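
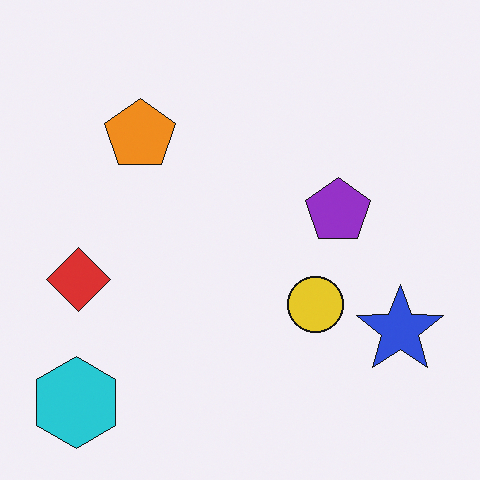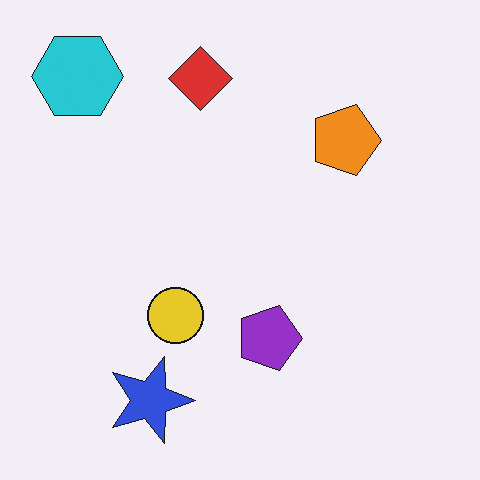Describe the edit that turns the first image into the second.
The second image is the first rotated 90° clockwise.

The cyan hexagon sits in the bottom-left of the first image and the top-left of the second — consistent with a whole-image 90° clockwise rotation.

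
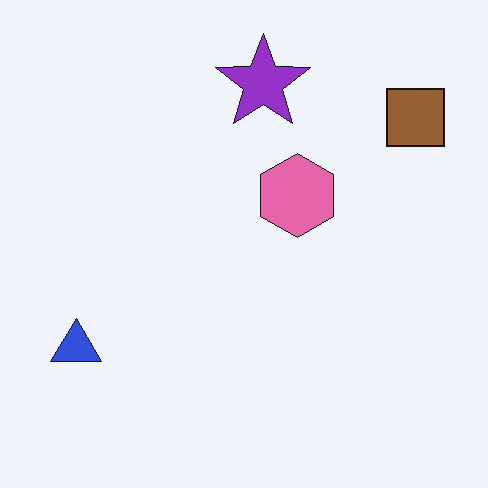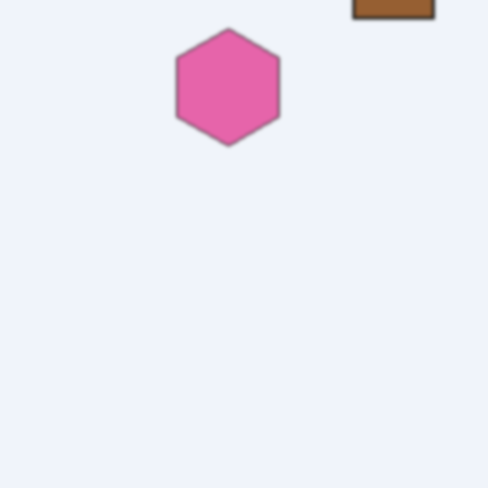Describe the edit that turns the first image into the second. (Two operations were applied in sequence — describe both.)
It was cropped slightly and scaled back up, then lightly blurred.

The visible shapes are larger and the field of view is narrower; shapes near the original edges may be partly or wholly outside the frame — a crop-and-rescale. Shape edges and outlines are uniformly softened across the whole image.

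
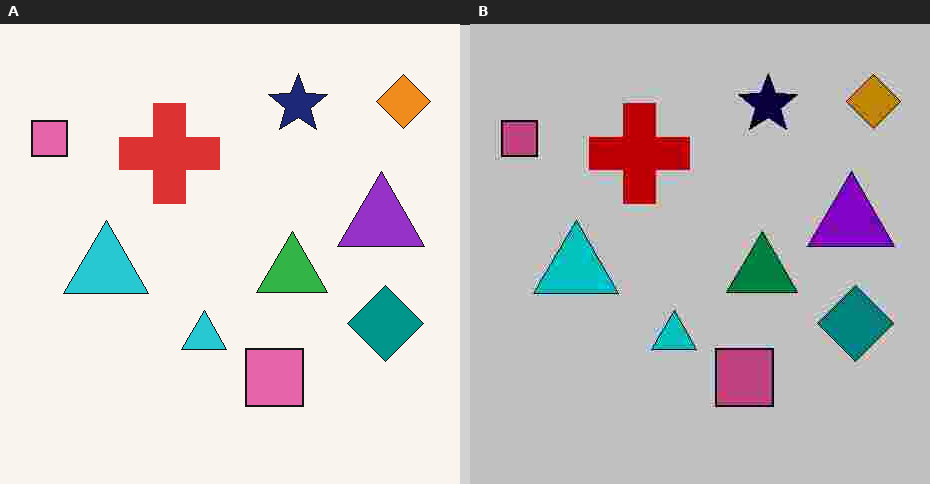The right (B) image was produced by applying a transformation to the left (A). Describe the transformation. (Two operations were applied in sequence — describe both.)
The image was aggressively posterized, then heavily JPEG-compressed with obvious blocking artifacts.

Each flat color has snapped to a coarser quantized level — most visibly, the near-white background has dropped to a flat grey. Blocky 8×8 compression artifacts appear around shape edges and the flat background shows ringing — characteristic JPEG degradation.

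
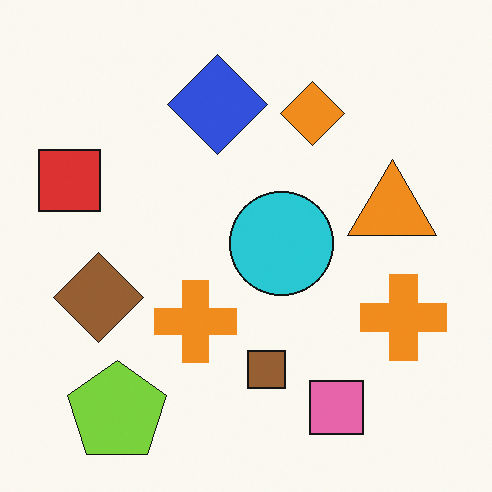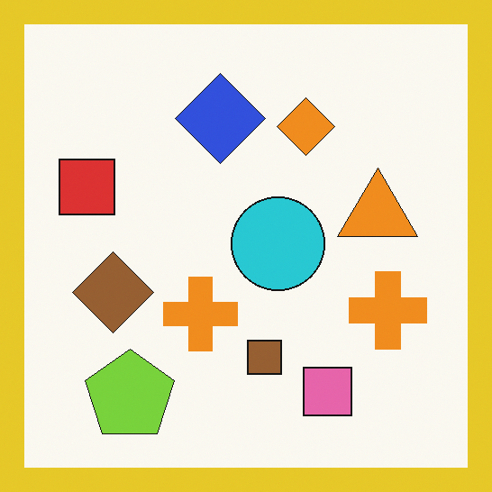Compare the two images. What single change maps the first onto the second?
It was framed with a yellow border.

A solid yellow frame runs around the edge of the second image, with the content slightly shrunk inside it.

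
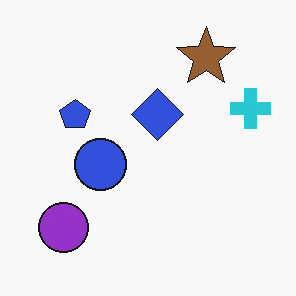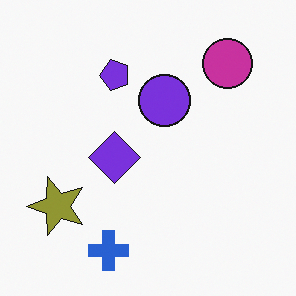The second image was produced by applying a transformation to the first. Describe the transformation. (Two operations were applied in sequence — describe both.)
Hue-shifted slightly, then transposed (reflected across the top-left ↔ bottom-right diagonal).

Every shape's color has rotated by the same amount around the hue wheel — a uniform hue shift. Shapes have swapped their row and column positions — what was in the top-right is now in the bottom-left — a diagonal reflection.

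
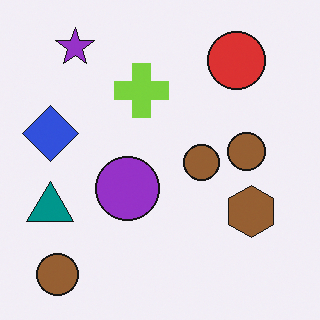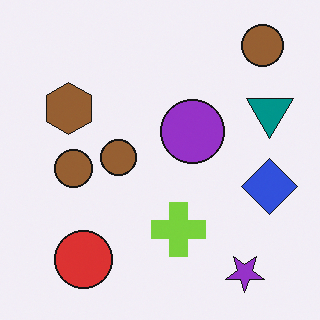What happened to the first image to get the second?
It was rotated 180°.

The purple star sits in the top-left of the first image and the bottom-right of the second — consistent with a whole-image 180° rotation.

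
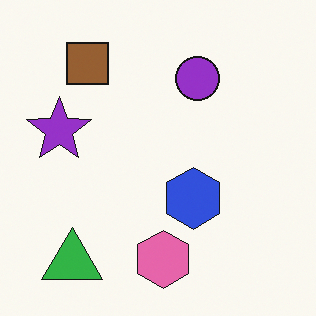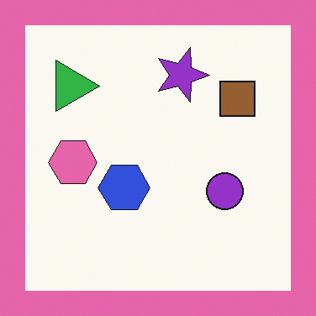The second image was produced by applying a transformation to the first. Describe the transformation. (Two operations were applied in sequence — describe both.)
The transformation is: rotated 90° clockwise, then framed with a pink border.

The green triangle sits in the bottom-left of the first image and the top-left of the second — consistent with a whole-image 90° clockwise rotation. A solid pink frame runs around the edge of the second image, with the content slightly shrunk inside it.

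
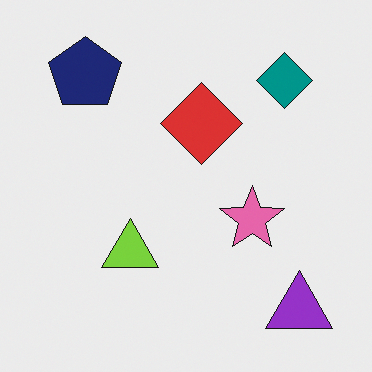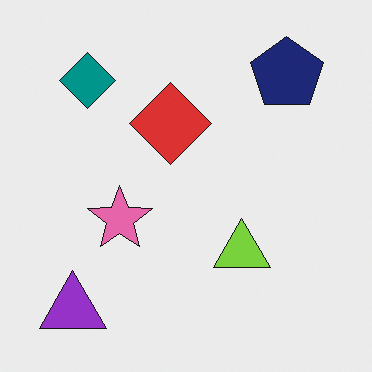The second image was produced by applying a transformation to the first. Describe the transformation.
Flipped horizontally (left ↔ right).

The purple triangle is in the bottom-right of the first image and the bottom-left of the second — shapes on opposite sides of the vertical midline have swapped in a mirror flip.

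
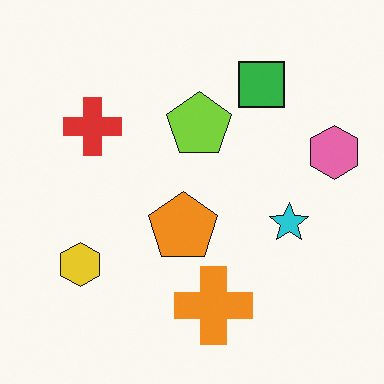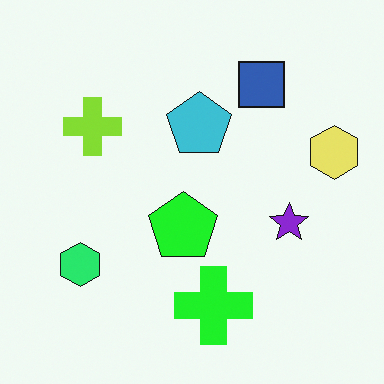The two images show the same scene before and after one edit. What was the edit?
The second image is the first hue-shifted by a moderate amount.

Every shape's color has rotated by the same amount around the hue wheel — a uniform hue shift.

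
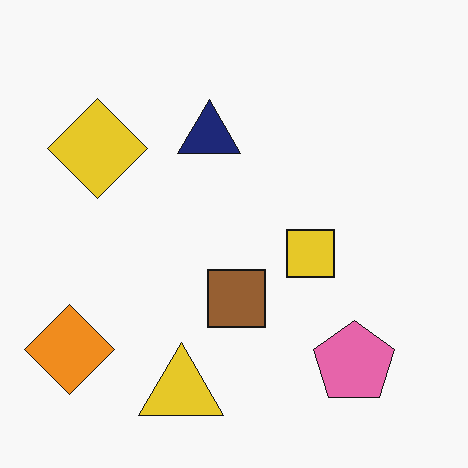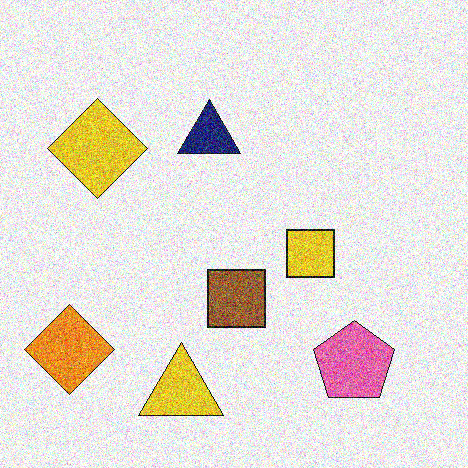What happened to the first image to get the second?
The second image is the first degraded with strong gaussian noise.

Random speckle covers the whole image, including the flat background.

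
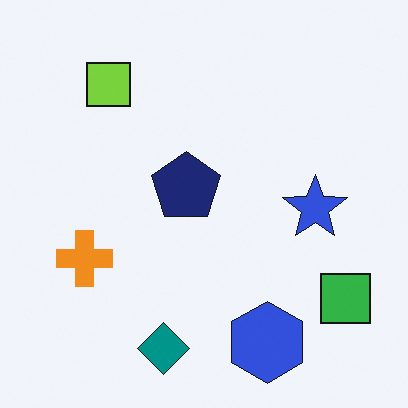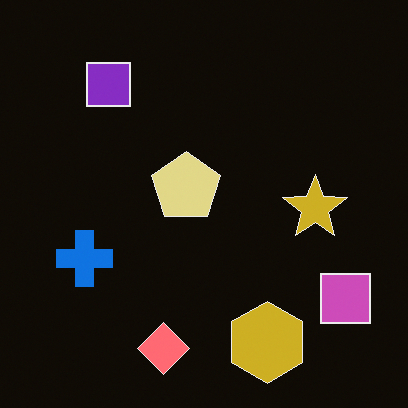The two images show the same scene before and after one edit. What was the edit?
The second image is the first color-inverted (negative).

The light background has become dark and every shape's color is its complement — a photographic negative.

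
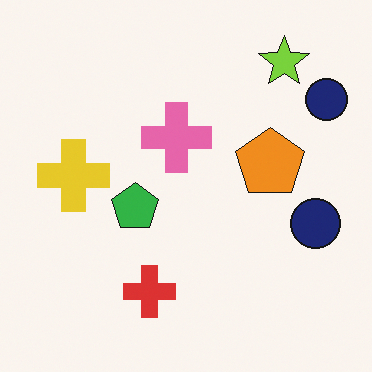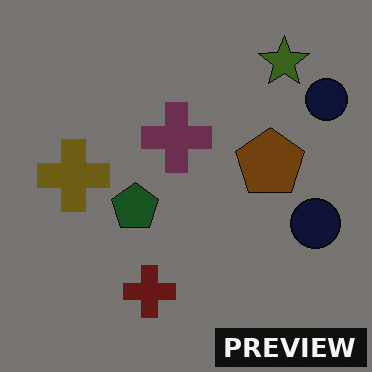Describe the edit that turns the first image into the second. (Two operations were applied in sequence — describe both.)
It was darkened a lot, then watermarked with the text "PREVIEW" in the lower-right corner.

Every pixel — background and shapes alike — is uniformly darkened. A dark label reading "PREVIEW" appears in the lower-right corner.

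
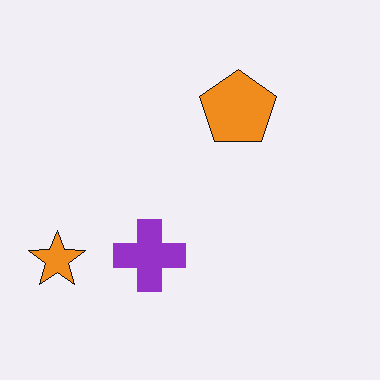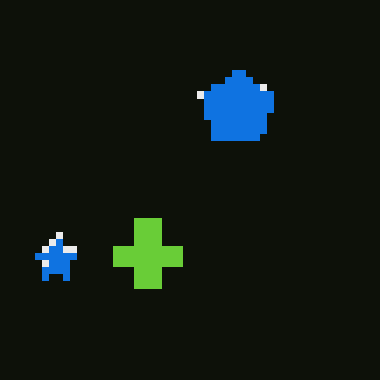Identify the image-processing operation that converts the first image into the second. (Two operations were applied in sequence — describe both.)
The image was color-inverted (negative), then moderately pixelated.

The light background has become dark and every shape's color is its complement — a photographic negative. Shapes are reduced to large square blocks; fine edges and outlines are lost — a downscale-then-upscale (mosaic) effect.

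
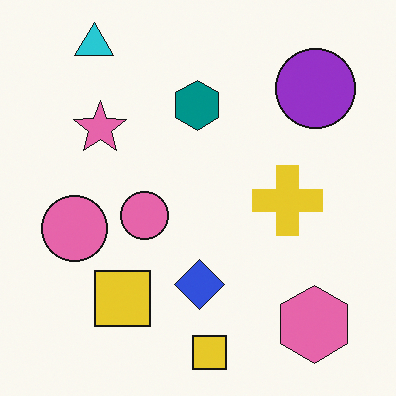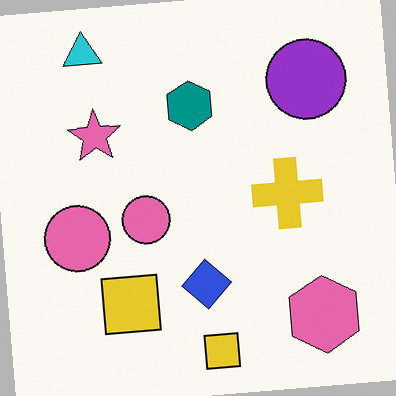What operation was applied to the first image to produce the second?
The transformation is: rotated counter-clockwise by a slight angle.

Every shape is tilted by the same angle and the image corners show triangular fill wedges — a whole-image rotation by a non-right angle.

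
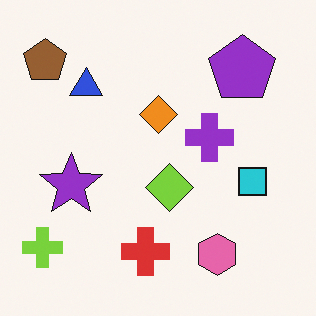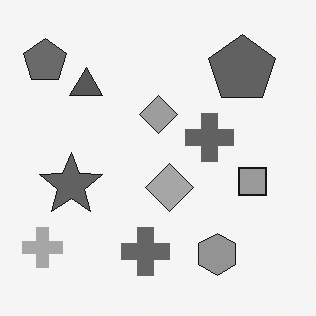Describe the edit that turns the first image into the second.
Converted to grayscale.

All color is removed — every shape is now a shade of grey.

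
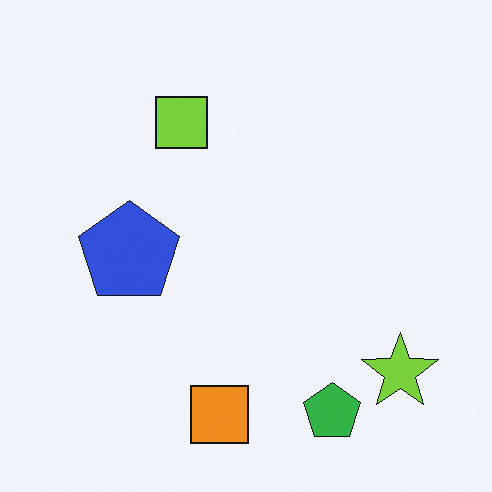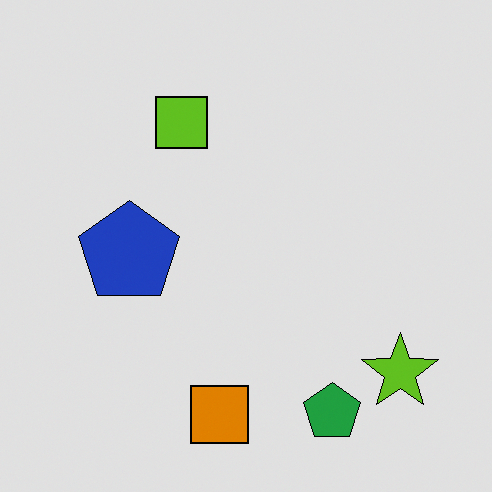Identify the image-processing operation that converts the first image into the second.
The image was posterized to a reduced palette.

Each flat color has snapped to a coarser quantized level — most visibly, the near-white background has dropped to a flat grey.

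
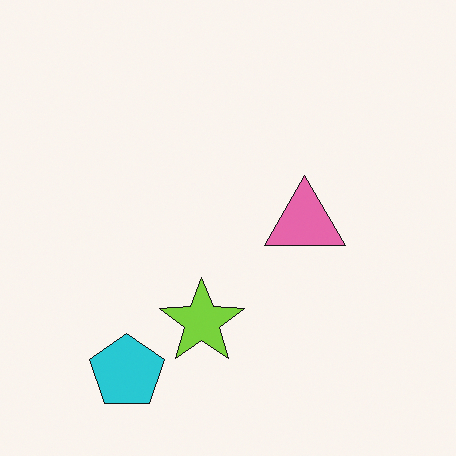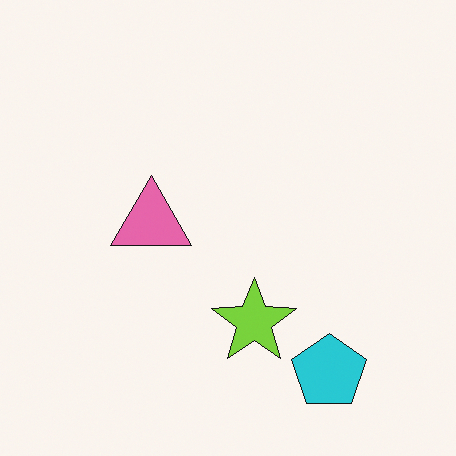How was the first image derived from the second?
The transformation is: flipped horizontally (left ↔ right).

The cyan pentagon is in the bottom-right of the second image and the bottom-left of the first — shapes on opposite sides of the vertical midline have swapped in a mirror flip.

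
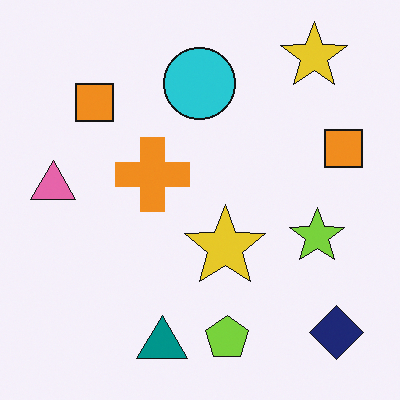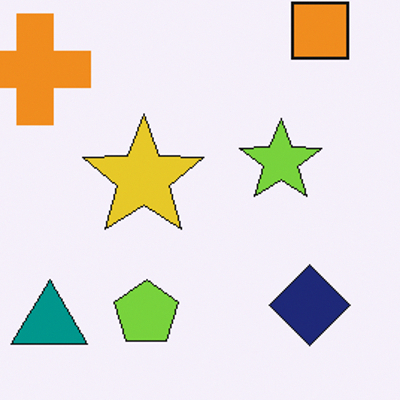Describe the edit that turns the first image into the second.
It was cropped slightly and scaled back up.

The visible shapes are larger and the field of view is narrower; shapes near the original edges may be partly or wholly outside the frame — a crop-and-rescale.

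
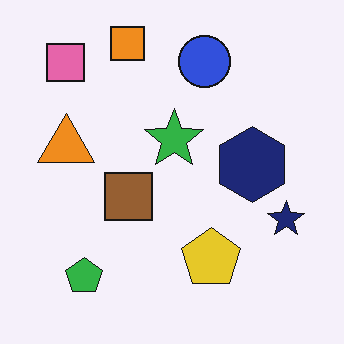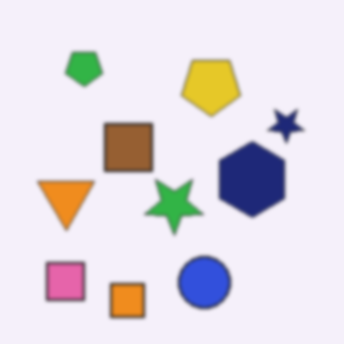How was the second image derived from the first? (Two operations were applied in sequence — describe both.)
This is the original image lightly blurred, then flipped vertically (top ↔ bottom).

Shape edges and outlines are uniformly softened across the whole image. The orange square is in the top of the first image and the bottom of the second — shapes on opposite sides of the horizontal midline have swapped in a mirror flip.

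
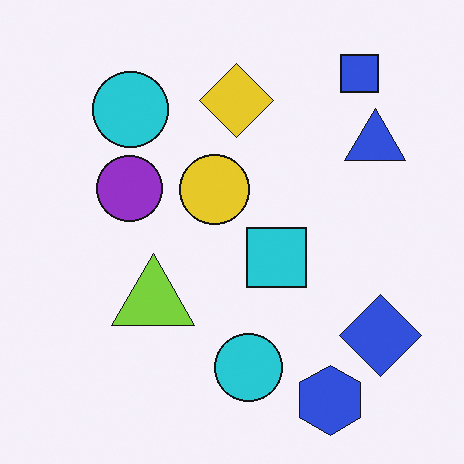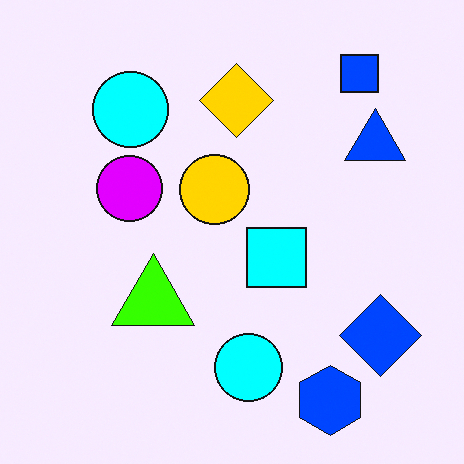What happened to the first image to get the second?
Heavily oversaturated.

All colors are more vivid — a global saturation change.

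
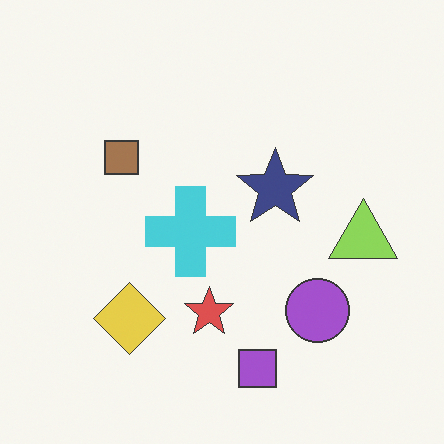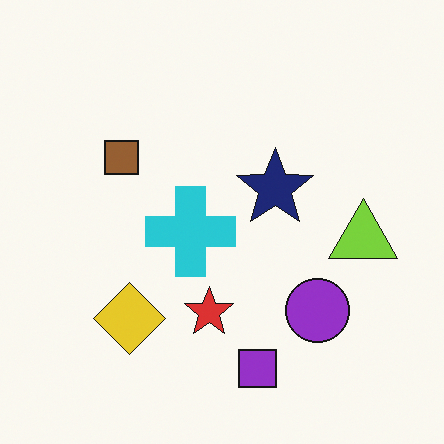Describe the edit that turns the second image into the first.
It was given slightly reduced contrast.

Tones are pushed toward mid-grey across the whole image — a global contrast change.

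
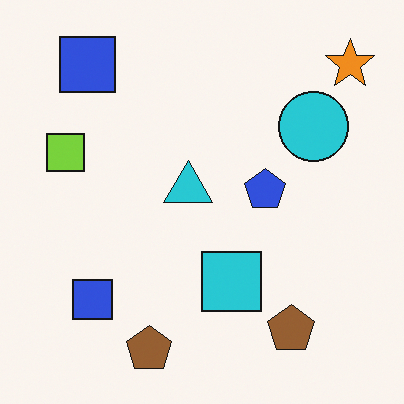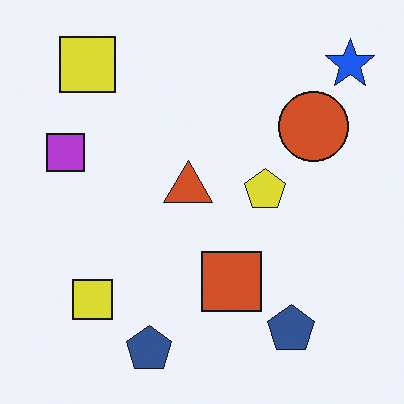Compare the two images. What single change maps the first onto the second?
This is the original image hue-shifted through roughly half the color wheel.

Every shape's color has rotated by the same amount around the hue wheel — a uniform hue shift.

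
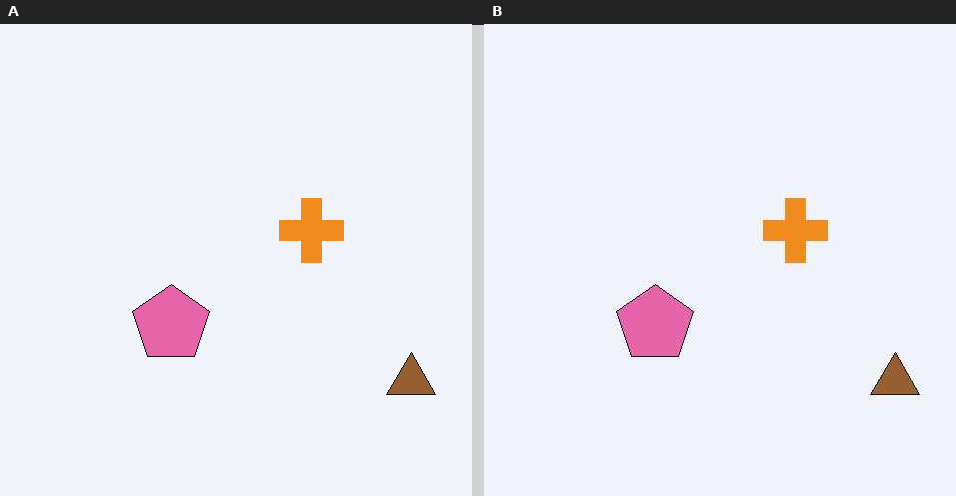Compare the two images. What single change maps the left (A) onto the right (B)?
This is the original image JPEG-compressed with visible artifacts.

Blocky 8×8 compression artifacts appear around shape edges and the flat background shows ringing — characteristic JPEG degradation.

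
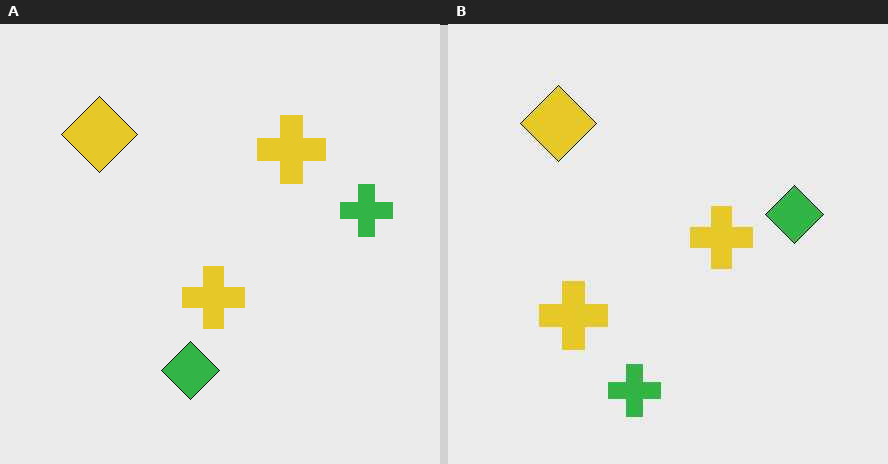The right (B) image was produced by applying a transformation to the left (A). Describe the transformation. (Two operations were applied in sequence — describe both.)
This is the original image transposed (reflected across the top-left ↔ bottom-right diagonal), then JPEG-compressed with visible artifacts.

Shapes have swapped their row and column positions — what was in the top-right is now in the bottom-left — a diagonal reflection. Blocky 8×8 compression artifacts appear around shape edges and the flat background shows ringing — characteristic JPEG degradation.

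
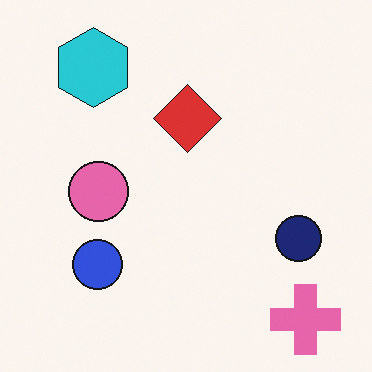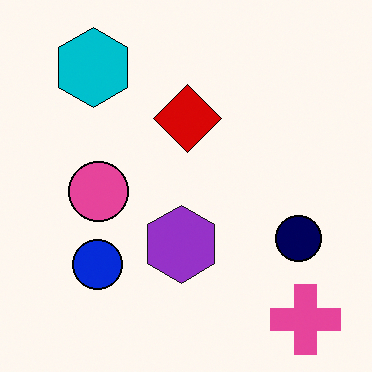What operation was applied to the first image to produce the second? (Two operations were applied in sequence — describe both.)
Given slightly increased contrast, then overlaid with an additional purple hexagon.

Tones are pushed away from mid-grey across the whole image — a global contrast change. A purple hexagon appears in the second image that is absent from the first.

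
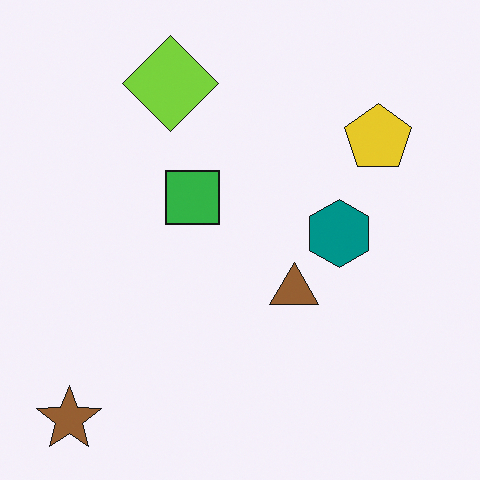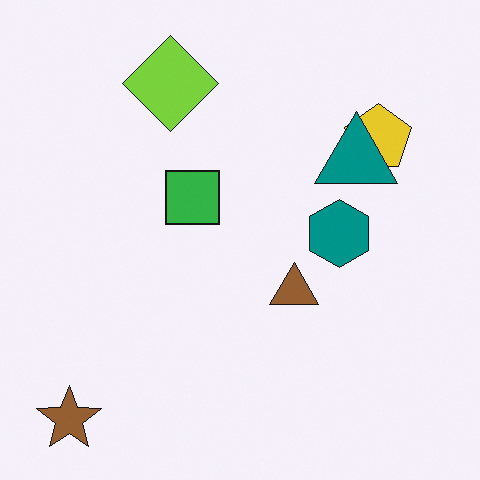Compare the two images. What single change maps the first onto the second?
This is the original image overlaid with an additional teal triangle.

A teal triangle appears in the second image that is absent from the first.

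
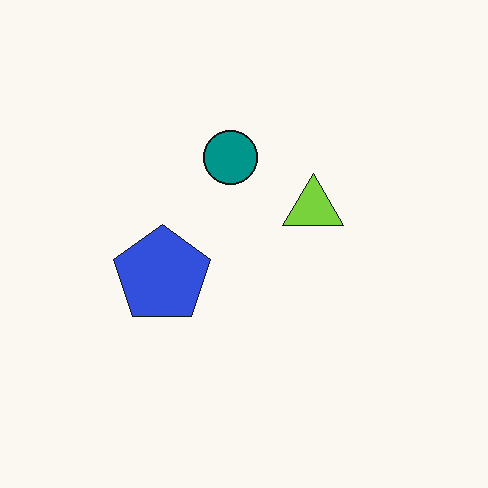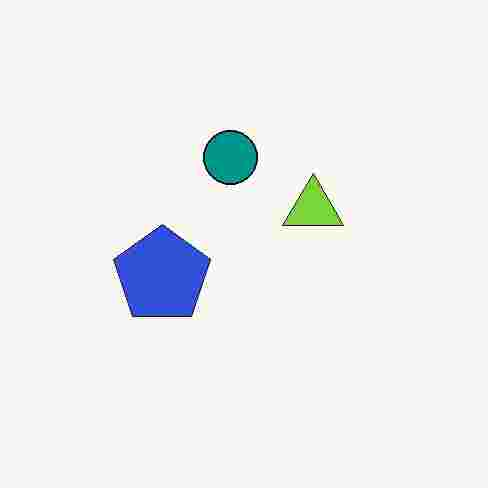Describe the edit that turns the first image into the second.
The transformation is: degraded with heavy JPEG compression.

Blocky 8×8 compression artifacts appear around shape edges and the flat background shows ringing — characteristic JPEG degradation.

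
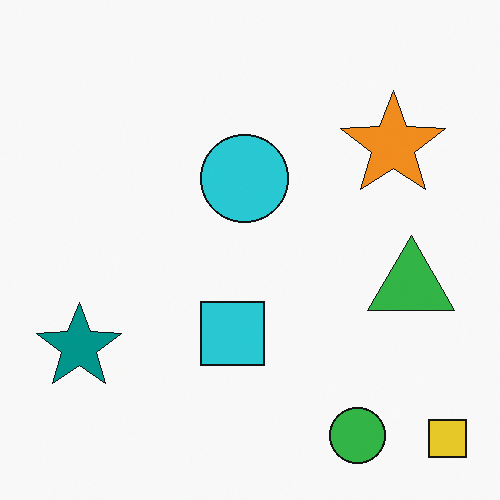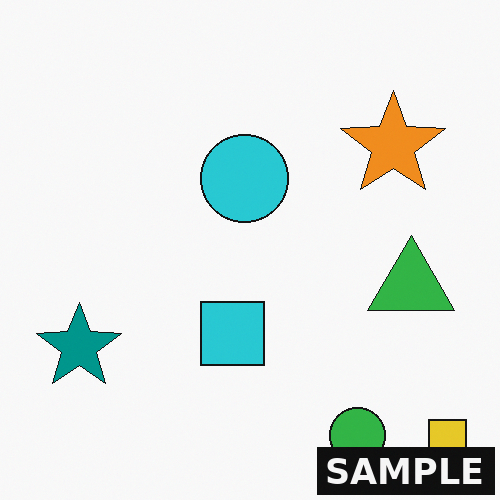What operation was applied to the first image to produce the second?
This is the original image watermarked with the text "SAMPLE" in the lower-right corner.

A dark label reading "SAMPLE" appears in the lower-right corner.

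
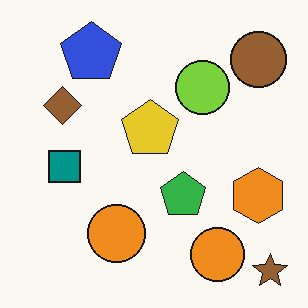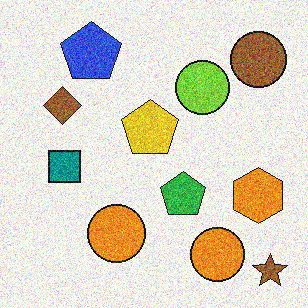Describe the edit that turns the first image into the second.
The image was degraded with a thick layer of grain.

Random speckle covers the whole image, including the flat background.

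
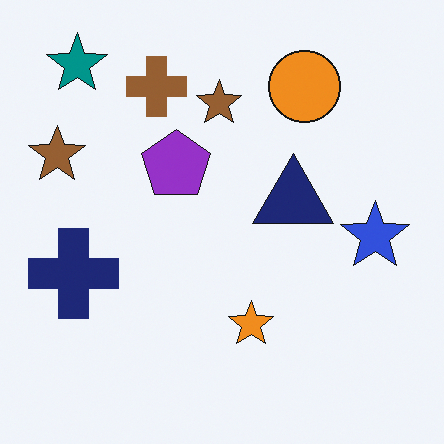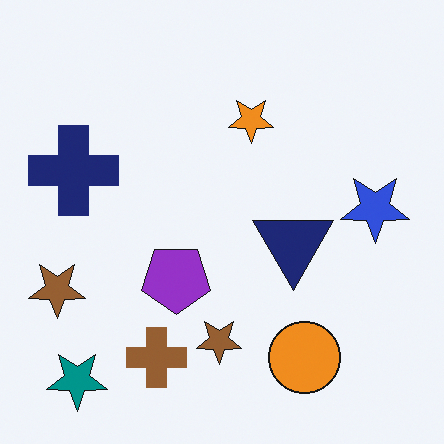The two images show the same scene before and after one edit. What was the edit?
It was flipped vertically (top ↔ bottom).

The teal star is in the top-left of the first image and the bottom-left of the second — shapes on opposite sides of the horizontal midline have swapped in a mirror flip.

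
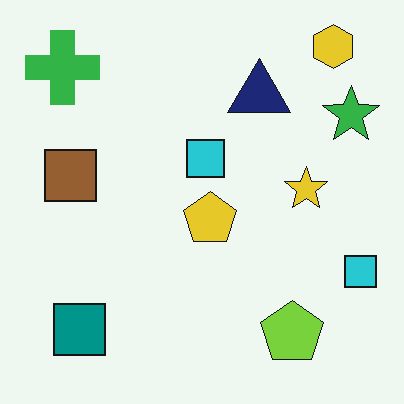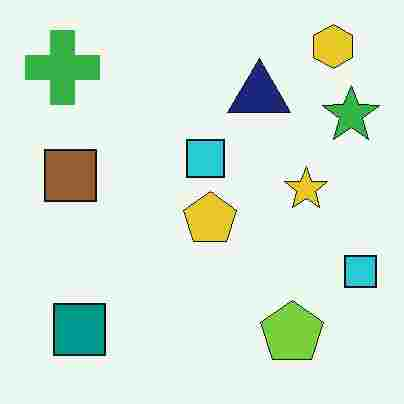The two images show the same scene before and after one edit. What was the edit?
Heavily JPEG-compressed with obvious blocking artifacts.

Blocky 8×8 compression artifacts appear around shape edges and the flat background shows ringing — characteristic JPEG degradation.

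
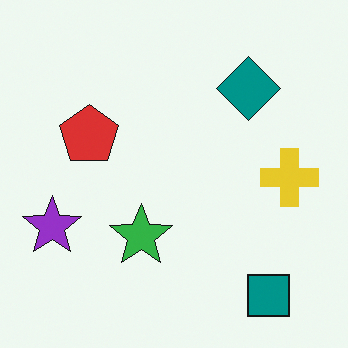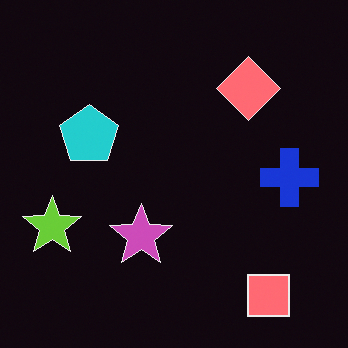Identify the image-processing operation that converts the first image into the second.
The second image is the first color-inverted (negative).

The light background has become dark and every shape's color is its complement — a photographic negative.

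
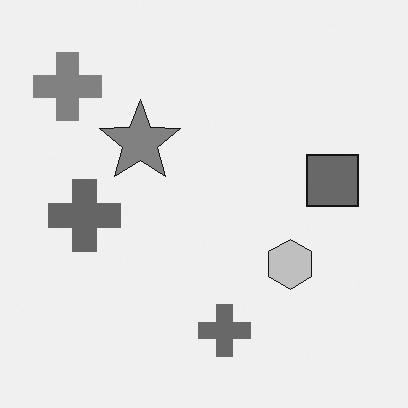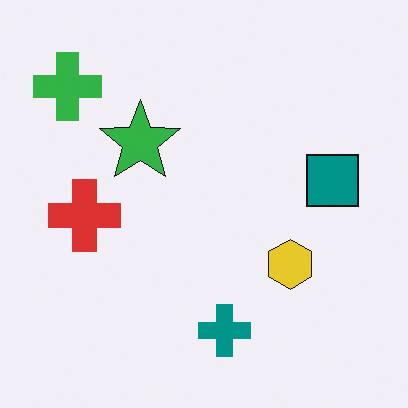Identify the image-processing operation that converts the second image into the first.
It was converted to grayscale.

All color is removed — every shape is now a shade of grey.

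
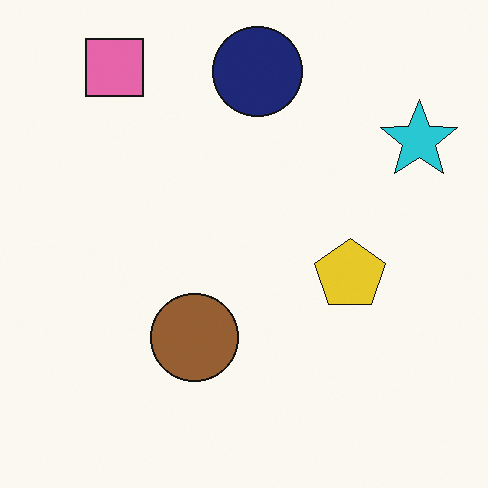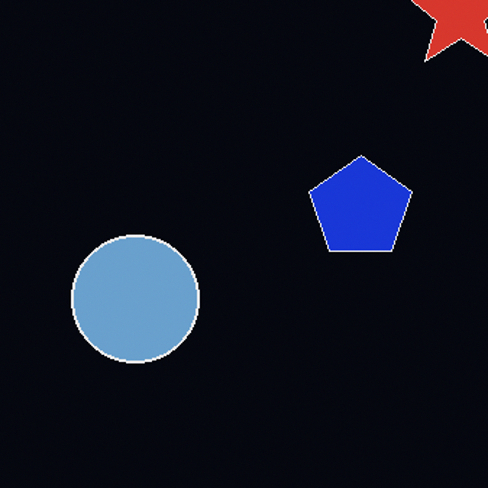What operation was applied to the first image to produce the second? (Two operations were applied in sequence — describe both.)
The image was color-inverted (negative), then cropped slightly and scaled back up.

The light background has become dark and every shape's color is its complement — a photographic negative. The visible shapes are larger and the field of view is narrower; shapes near the original edges may be partly or wholly outside the frame — a crop-and-rescale.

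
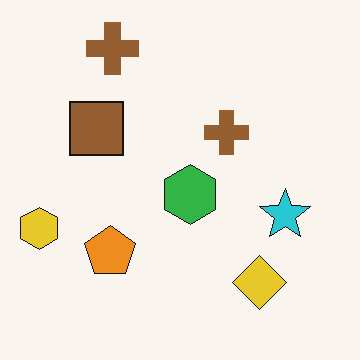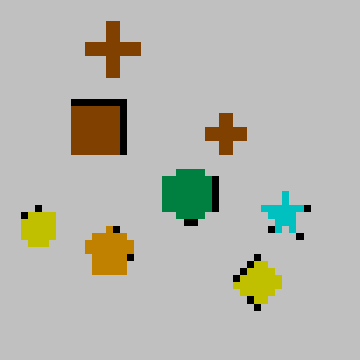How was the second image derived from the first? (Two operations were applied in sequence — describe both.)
The image was aggressively posterized, then pixelated into visible square blocks.

Each flat color has snapped to a coarser quantized level — most visibly, the near-white background has dropped to a flat grey. Shapes are reduced to large square blocks; fine edges and outlines are lost — a downscale-then-upscale (mosaic) effect.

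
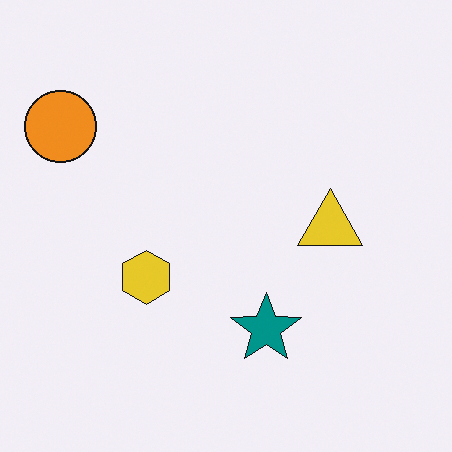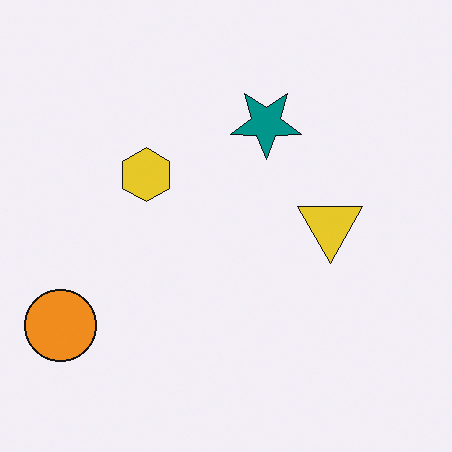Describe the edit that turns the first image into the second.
The image was flipped vertically (top ↔ bottom).

The teal star is in the bottom of the first image and the top of the second — shapes on opposite sides of the horizontal midline have swapped in a mirror flip.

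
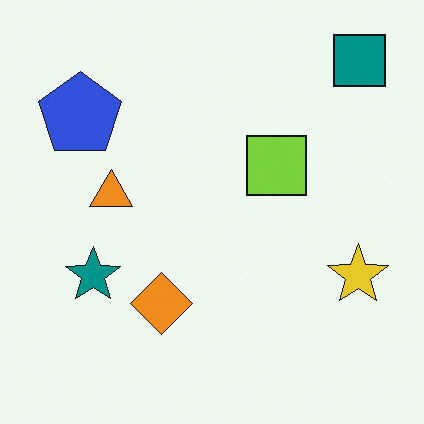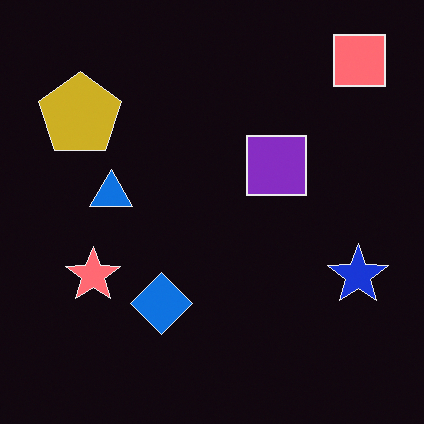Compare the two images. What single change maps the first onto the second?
It was color-inverted (negative).

The light background has become dark and every shape's color is its complement — a photographic negative.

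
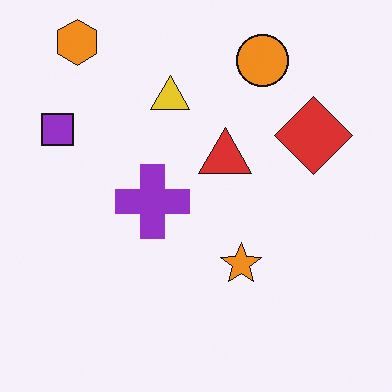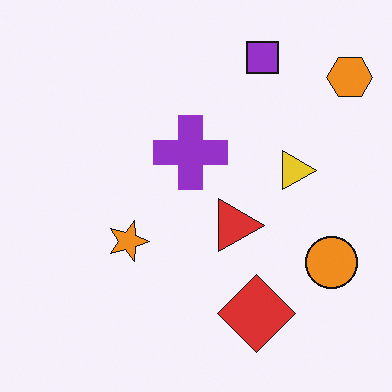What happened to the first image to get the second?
The image was rotated 90° clockwise.

The orange hexagon sits in the top-left of the first image and the top-right of the second — consistent with a whole-image 90° clockwise rotation.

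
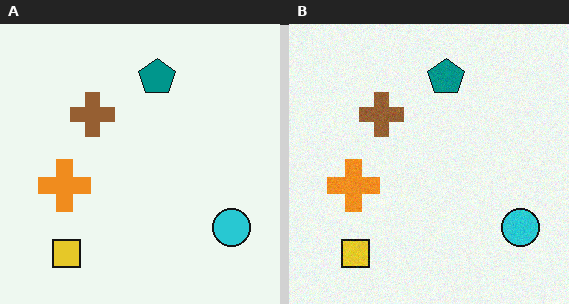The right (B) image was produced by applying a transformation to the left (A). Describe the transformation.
This is the original image degraded with light additive noise.

Random speckle covers the whole image, including the flat background.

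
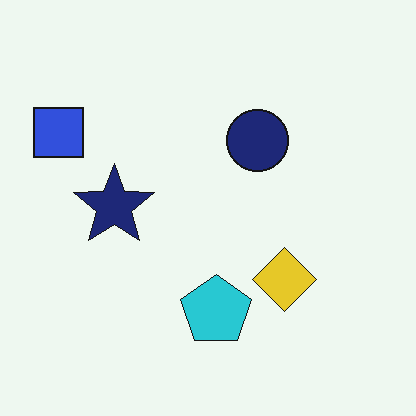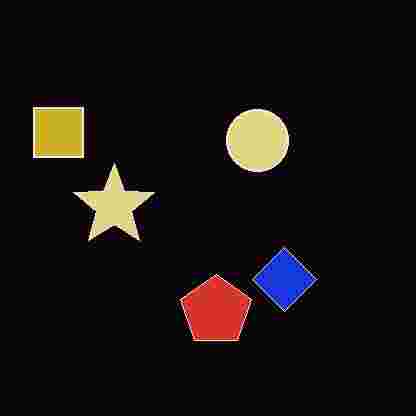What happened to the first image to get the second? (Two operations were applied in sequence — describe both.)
The image was degraded with heavy JPEG compression, then color-inverted (negative).

Blocky 8×8 compression artifacts appear around shape edges and the flat background shows ringing — characteristic JPEG degradation. The light background has become dark and every shape's color is its complement — a photographic negative.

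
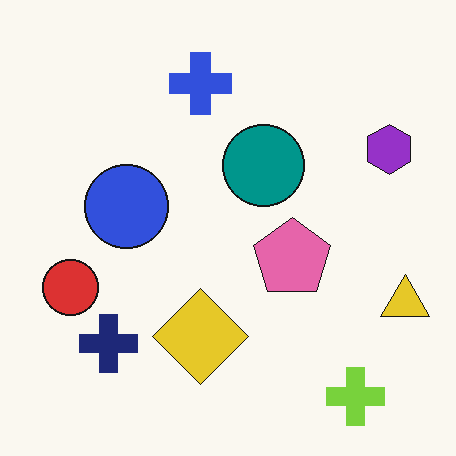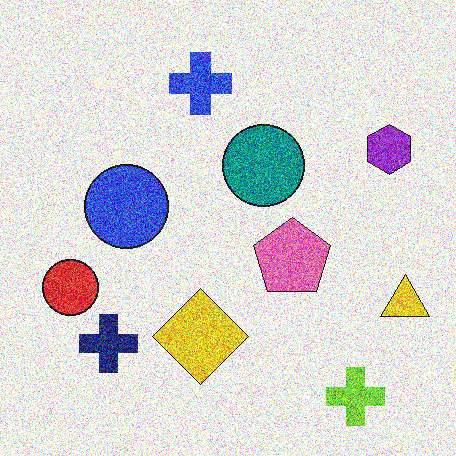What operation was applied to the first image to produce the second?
The transformation is: degraded with heavy additive noise.

Random speckle covers the whole image, including the flat background.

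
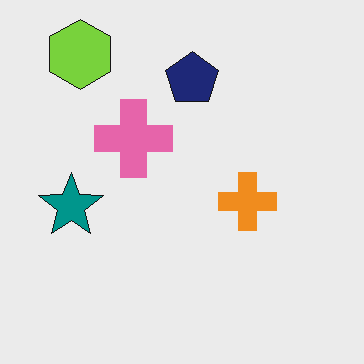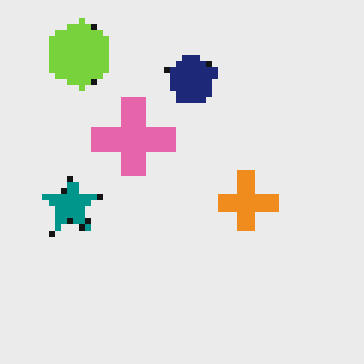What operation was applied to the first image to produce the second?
Pixelated into visible square blocks.

Shapes are reduced to large square blocks; fine edges and outlines are lost — a downscale-then-upscale (mosaic) effect.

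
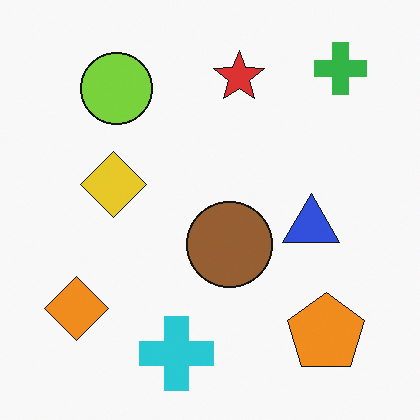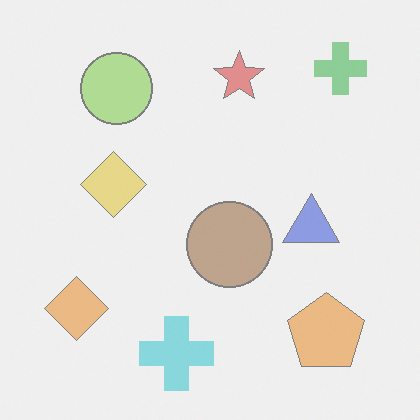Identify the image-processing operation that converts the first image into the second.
The image was given much lower contrast.

Tones are pushed toward mid-grey across the whole image — a global contrast change.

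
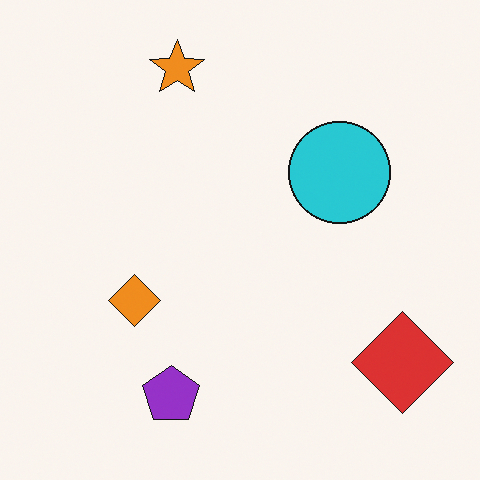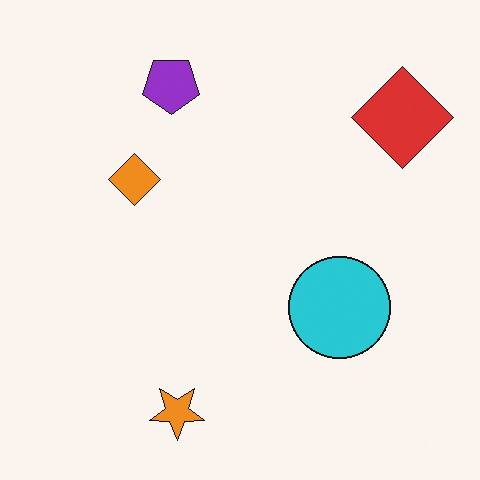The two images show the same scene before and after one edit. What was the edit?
The image was flipped vertically (top ↔ bottom).

The orange star is in the top of the first image and the bottom of the second — shapes on opposite sides of the horizontal midline have swapped in a mirror flip.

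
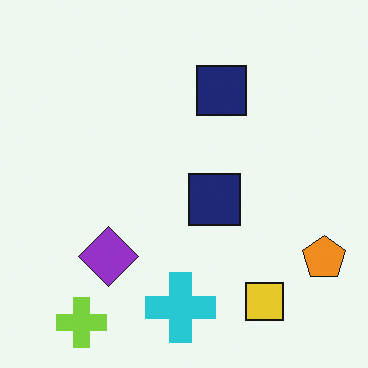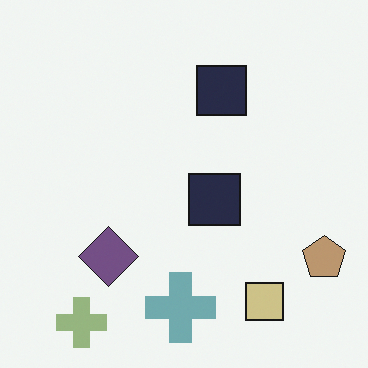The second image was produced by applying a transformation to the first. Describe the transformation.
The second image is the first heavily desaturated.

All colors are more muted and greyish — a global saturation change.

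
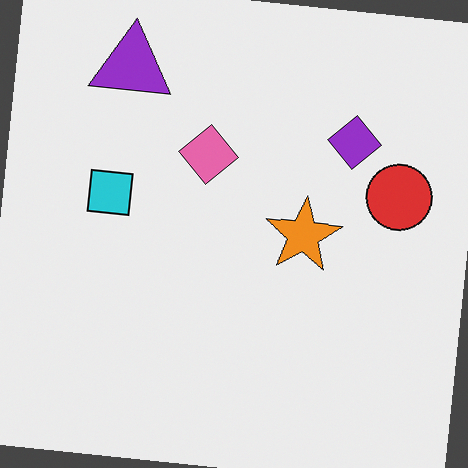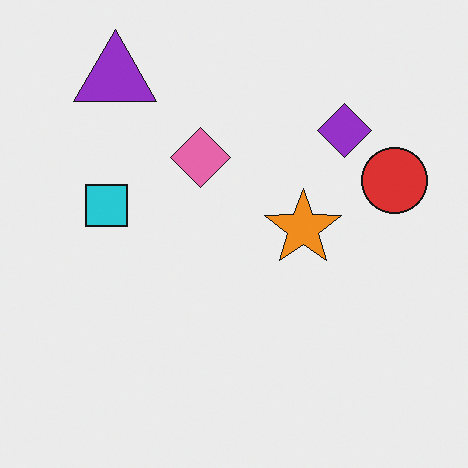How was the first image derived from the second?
This is the original image rotated clockwise by a small amount.

Every shape is tilted by the same angle and the image corners show triangular fill wedges — a whole-image rotation by a non-right angle.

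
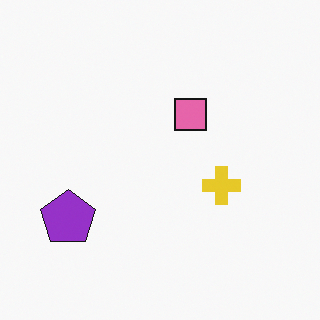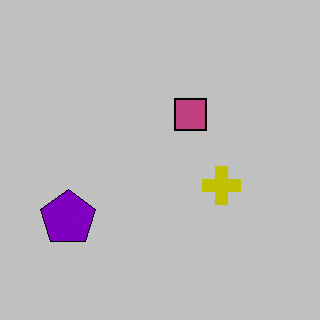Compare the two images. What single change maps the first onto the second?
It was aggressively posterized.

Each flat color has snapped to a coarser quantized level — most visibly, the near-white background has dropped to a flat grey.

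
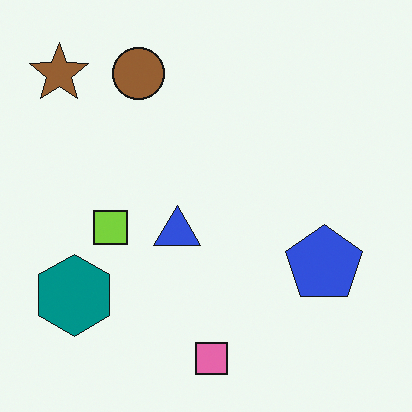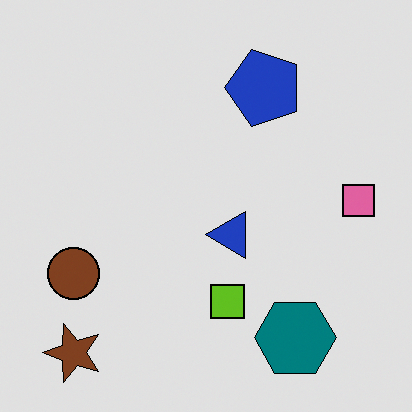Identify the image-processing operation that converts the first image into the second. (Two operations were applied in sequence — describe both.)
The second image is the first moderately posterized, then rotated 90° counter-clockwise.

Each flat color has snapped to a coarser quantized level — most visibly, the near-white background has dropped to a flat grey. The brown star sits in the top-left of the first image and the bottom-left of the second — consistent with a whole-image 90° counter-clockwise rotation.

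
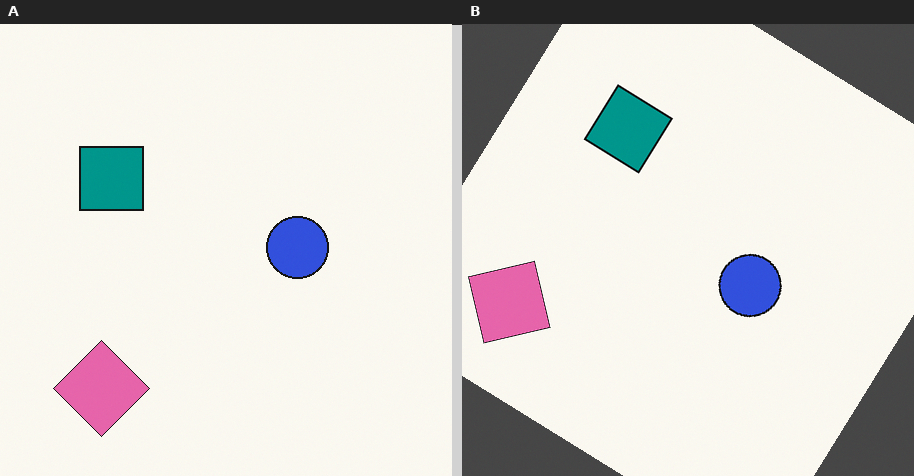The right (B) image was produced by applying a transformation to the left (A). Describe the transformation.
This is the original image rotated clockwise by a large amount — several tens of degrees.

Every shape is tilted by the same angle and the image corners show triangular fill wedges — a whole-image rotation by a non-right angle.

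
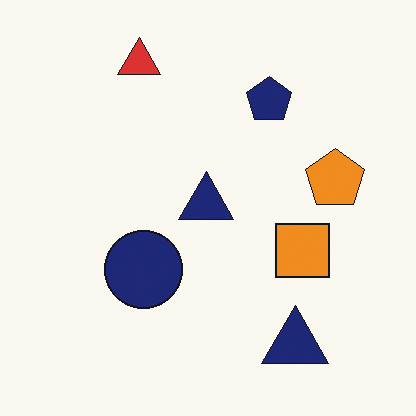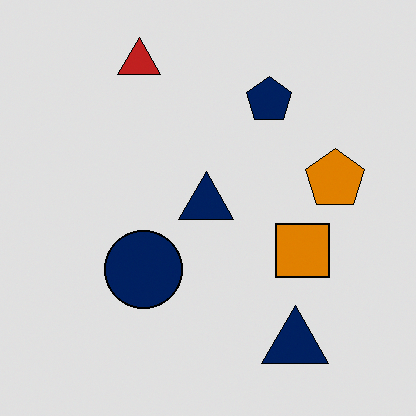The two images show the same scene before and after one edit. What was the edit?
The second image is the first posterized to a reduced palette.

Each flat color has snapped to a coarser quantized level — most visibly, the near-white background has dropped to a flat grey.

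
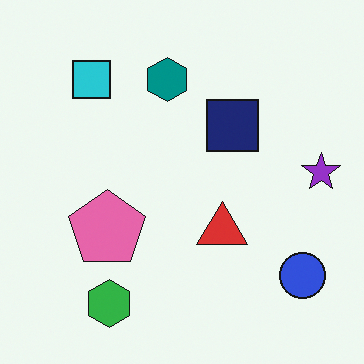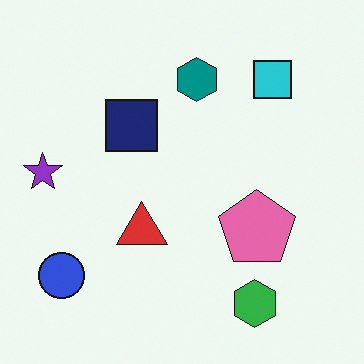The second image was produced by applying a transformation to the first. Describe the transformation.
The transformation is: flipped horizontally (left ↔ right).

The purple star is in the right of the first image and the left of the second — shapes on opposite sides of the vertical midline have swapped in a mirror flip.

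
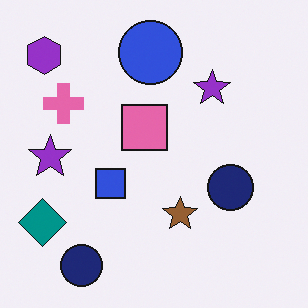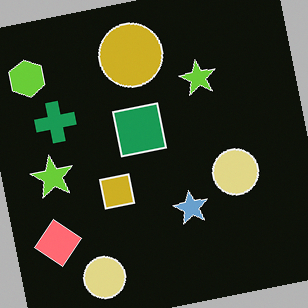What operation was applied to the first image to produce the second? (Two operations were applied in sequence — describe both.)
The image was color-inverted (negative), then rotated counter-clockwise by a small amount.

The light background has become dark and every shape's color is its complement — a photographic negative. Every shape is tilted by the same angle and the image corners show triangular fill wedges — a whole-image rotation by a non-right angle.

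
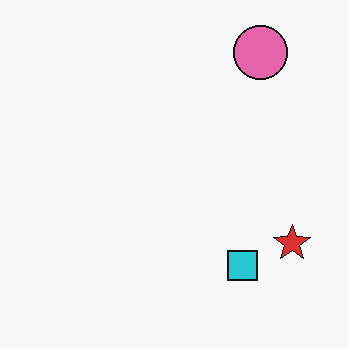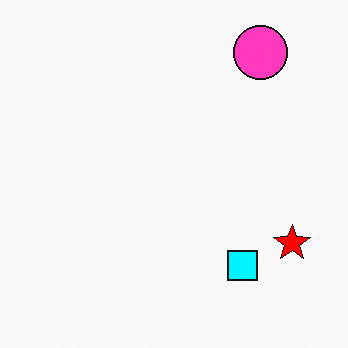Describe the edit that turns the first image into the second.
It was made much more vivid (saturation change).

All colors are more vivid — a global saturation change.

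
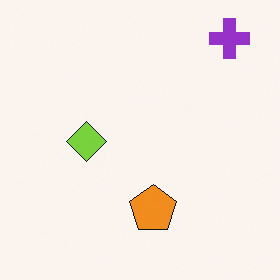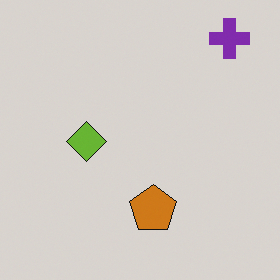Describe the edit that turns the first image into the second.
This is the original image slightly darkened.

Every pixel — background and shapes alike — is uniformly darkened.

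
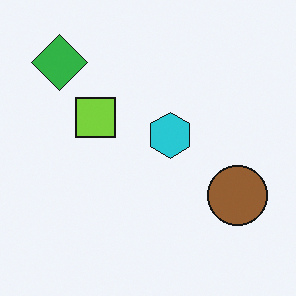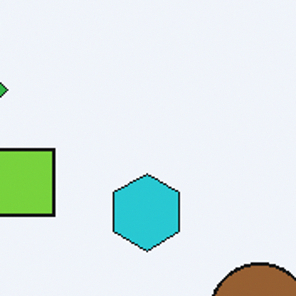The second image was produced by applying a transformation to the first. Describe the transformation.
The transformation is: cropped tightly and scaled back up.

The visible shapes are larger and the field of view is narrower; shapes near the original edges may be partly or wholly outside the frame — a crop-and-rescale.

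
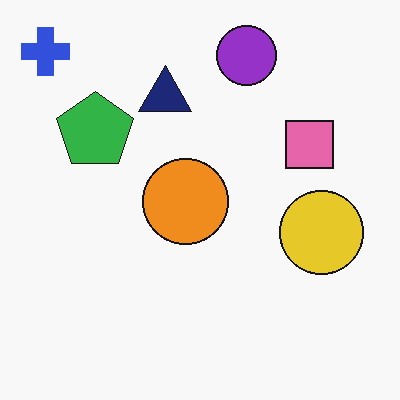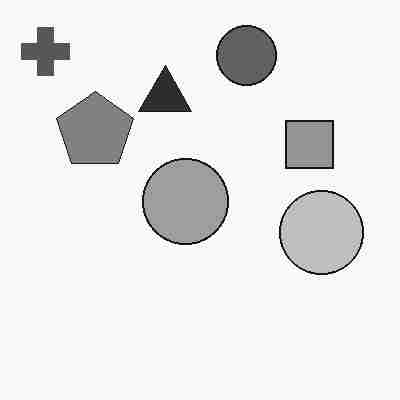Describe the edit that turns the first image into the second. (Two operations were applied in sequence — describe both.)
This is the original image converted to grayscale, then degraded with heavy JPEG compression.

All color is removed — every shape is now a shade of grey. Blocky 8×8 compression artifacts appear around shape edges and the flat background shows ringing — characteristic JPEG degradation.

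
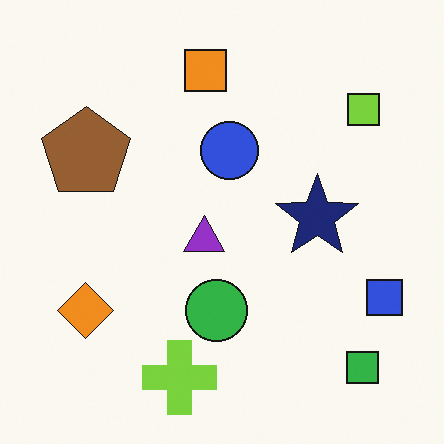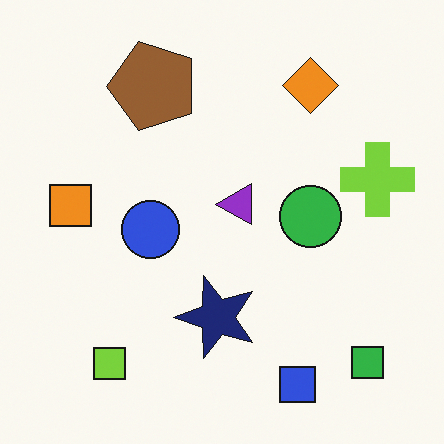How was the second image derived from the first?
This is the original image transposed (reflected across the top-left ↔ bottom-right diagonal).

Shapes have swapped their row and column positions — what was in the top-right is now in the bottom-left — a diagonal reflection.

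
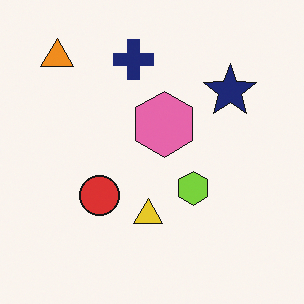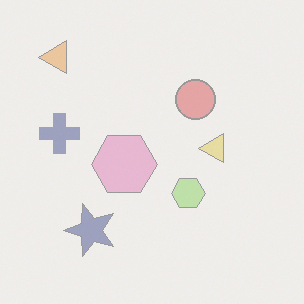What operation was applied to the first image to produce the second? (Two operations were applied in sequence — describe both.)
Given much lower contrast, then transposed (reflected across the top-left ↔ bottom-right diagonal).

Tones are pushed toward mid-grey across the whole image — a global contrast change. Shapes have swapped their row and column positions — what was in the top-right is now in the bottom-left — a diagonal reflection.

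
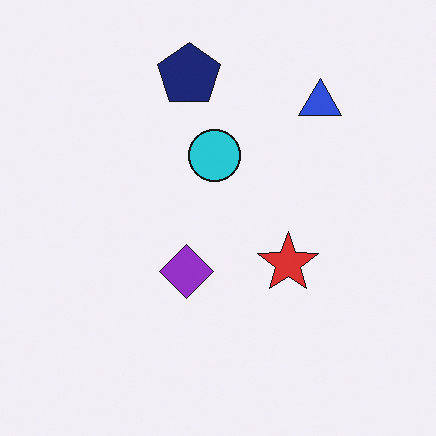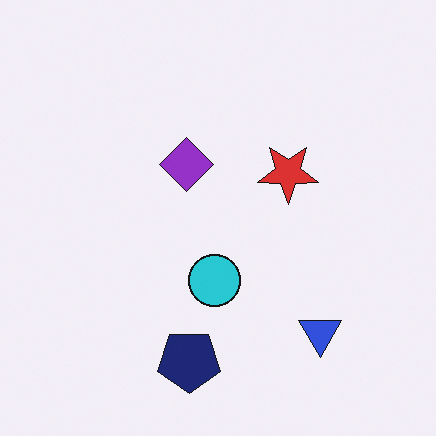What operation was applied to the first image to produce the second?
The transformation is: flipped vertically (top ↔ bottom).

The navy pentagon is in the top of the first image and the bottom of the second — shapes on opposite sides of the horizontal midline have swapped in a mirror flip.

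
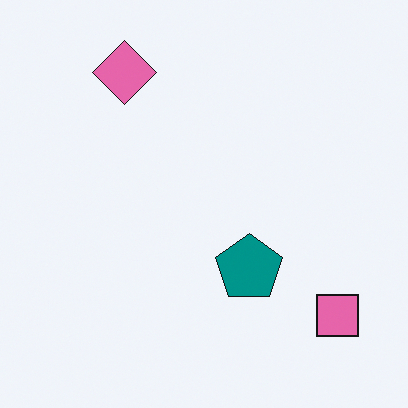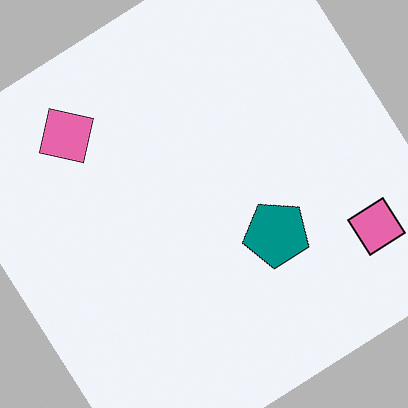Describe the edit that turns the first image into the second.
The transformation is: rotated counter-clockwise by a large amount — several tens of degrees.

Every shape is tilted by the same angle and the image corners show triangular fill wedges — a whole-image rotation by a non-right angle.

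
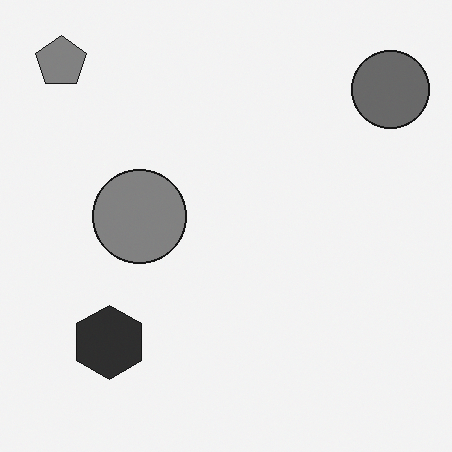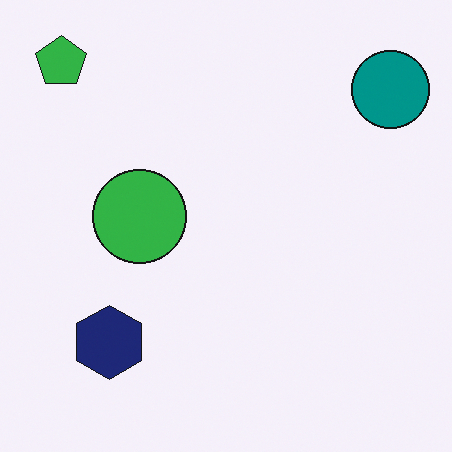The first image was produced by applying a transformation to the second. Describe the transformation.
It was converted to grayscale.

All color is removed — every shape is now a shade of grey.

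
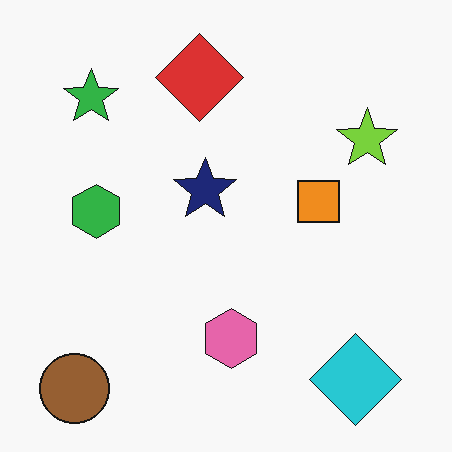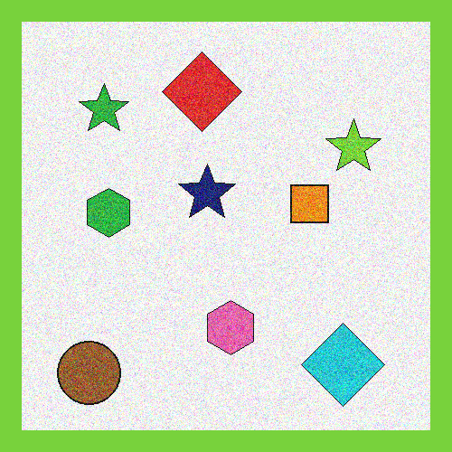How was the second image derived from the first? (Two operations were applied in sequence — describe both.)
This is the original image degraded with a thick layer of grain, then framed with a lime border.

Random speckle covers the whole image, including the flat background. A solid lime frame runs around the edge of the second image, with the content slightly shrunk inside it.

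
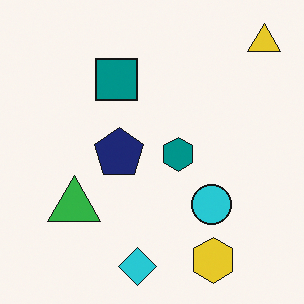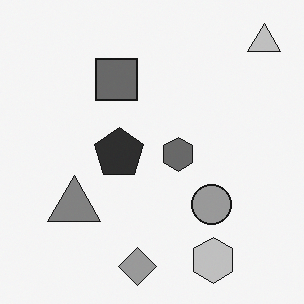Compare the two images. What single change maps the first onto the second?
This is the original image converted to grayscale.

All color is removed — every shape is now a shade of grey.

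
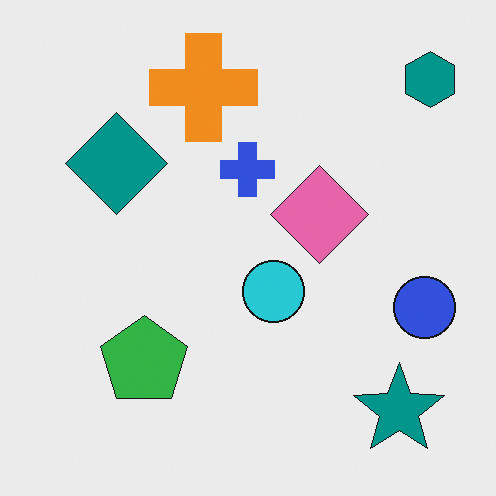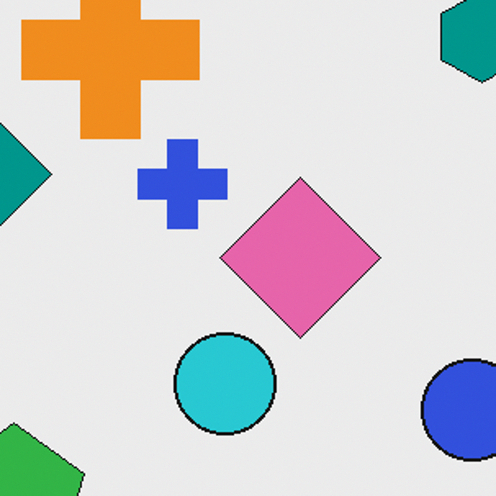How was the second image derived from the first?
It was cropped to a noticeably smaller region and rescaled.

The visible shapes are larger and the field of view is narrower; shapes near the original edges may be partly or wholly outside the frame — a crop-and-rescale.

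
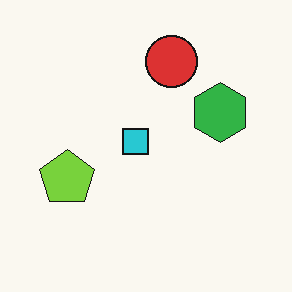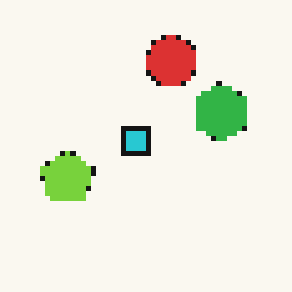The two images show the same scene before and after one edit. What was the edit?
The image was lightly pixelated (a mild mosaic effect).

Shapes are reduced to large square blocks; fine edges and outlines are lost — a downscale-then-upscale (mosaic) effect.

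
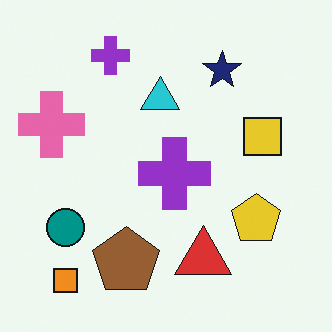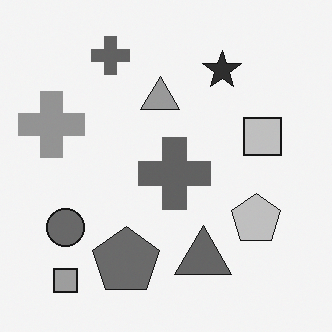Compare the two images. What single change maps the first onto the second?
Converted to grayscale.

All color is removed — every shape is now a shade of grey.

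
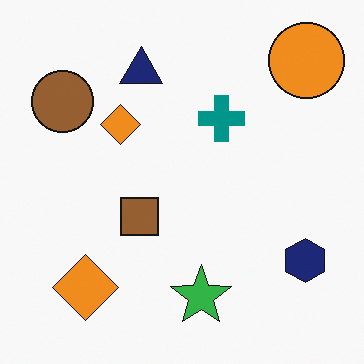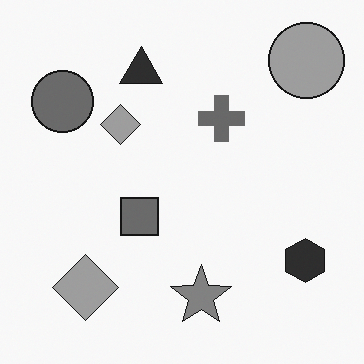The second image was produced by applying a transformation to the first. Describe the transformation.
The second image is the first converted to grayscale.

All color is removed — every shape is now a shade of grey.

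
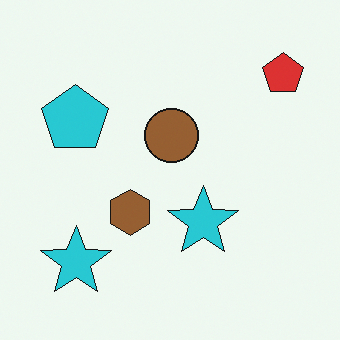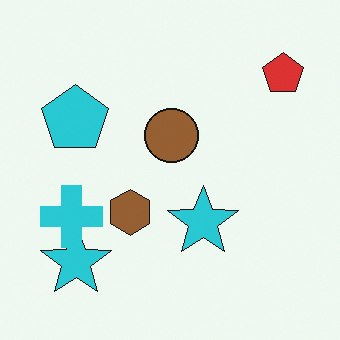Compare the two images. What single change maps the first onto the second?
The second image is the first overlaid with an additional cyan cross.

A cyan cross appears in the second image that is absent from the first.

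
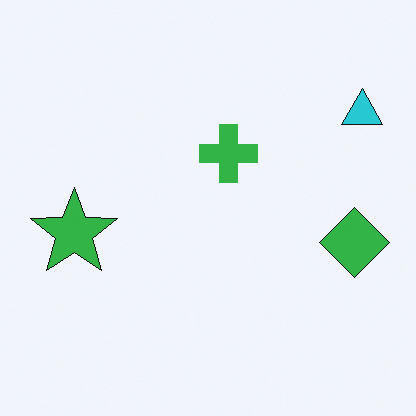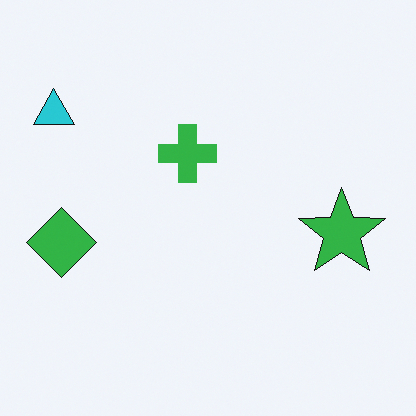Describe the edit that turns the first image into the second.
This is the original image flipped horizontally (left ↔ right).

The cyan triangle is in the top-right of the first image and the top-left of the second — shapes on opposite sides of the vertical midline have swapped in a mirror flip.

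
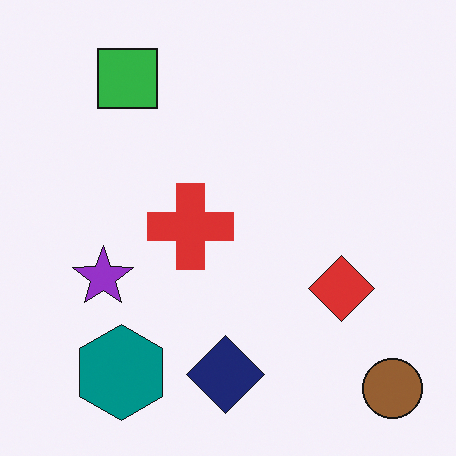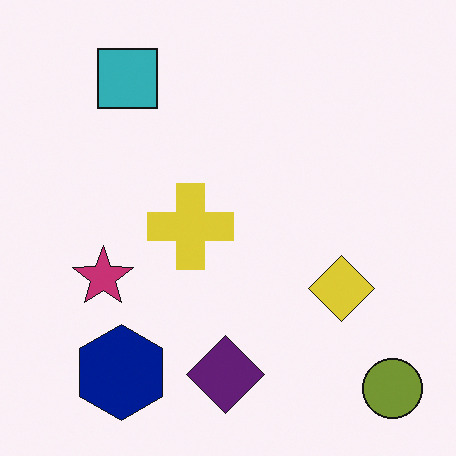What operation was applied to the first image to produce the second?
Hue-shifted slightly.

Every shape's color has rotated by the same amount around the hue wheel — a uniform hue shift.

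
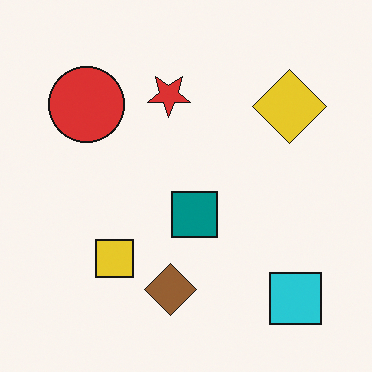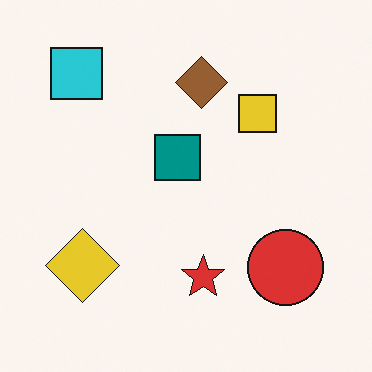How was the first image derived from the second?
The image was rotated 180°.

The cyan square sits in the top-left of the second image and the bottom-right of the first — consistent with a whole-image 180° rotation.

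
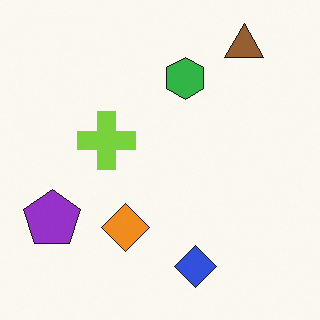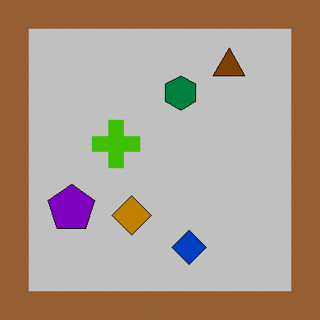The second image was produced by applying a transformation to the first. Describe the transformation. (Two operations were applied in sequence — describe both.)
The transformation is: heavily posterized to just a handful of flat colors, then framed with a brown border.

Each flat color has snapped to a coarser quantized level — most visibly, the near-white background has dropped to a flat grey. A solid brown frame runs around the edge of the second image, with the content slightly shrunk inside it.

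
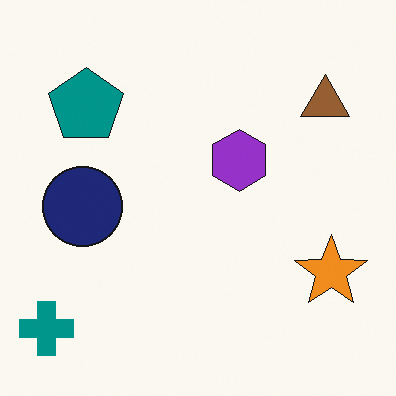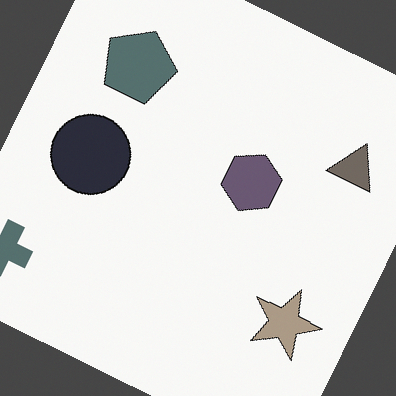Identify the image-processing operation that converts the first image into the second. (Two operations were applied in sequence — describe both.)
The second image is the first rotated clockwise by a moderate amount, then heavily desaturated.

Every shape is tilted by the same angle and the image corners show triangular fill wedges — a whole-image rotation by a non-right angle. All colors are more muted and greyish — a global saturation change.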